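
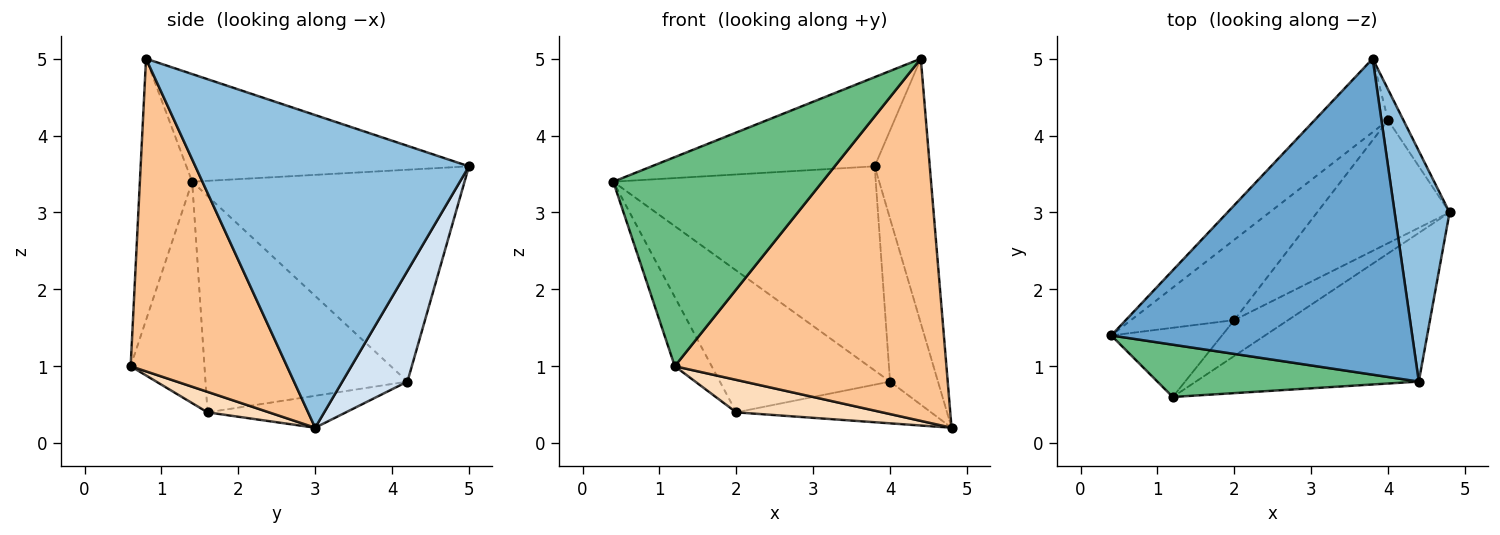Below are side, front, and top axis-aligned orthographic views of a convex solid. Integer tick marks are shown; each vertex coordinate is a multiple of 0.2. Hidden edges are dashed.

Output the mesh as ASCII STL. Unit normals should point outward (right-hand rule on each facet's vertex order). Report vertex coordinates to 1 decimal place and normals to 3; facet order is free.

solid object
 facet normal -0.325 0.257 0.910
  outer loop
   vertex 4.4 0.8 5.0
   vertex 3.8 5.0 3.6
   vertex 0.4 1.4 3.4
  endloop
 endfacet
 facet normal 0.966 0.195 0.170
  outer loop
   vertex 4.4 0.8 5.0
   vertex 4.8 3.0 0.2
   vertex 3.8 5.0 3.6
  endloop
 endfacet
 facet normal -0.699 0.673 -0.242
  outer loop
   vertex 4.0 4.2 0.8
   vertex 0.4 1.4 3.4
   vertex 3.8 5.0 3.6
  endloop
 endfacet
 facet normal 0.800 0.589 -0.111
  outer loop
   vertex 4.0 4.2 0.8
   vertex 3.8 5.0 3.6
   vertex 4.8 3.0 0.2
  endloop
 endfacet
 facet normal -0.223 0.313 -0.923
  outer loop
   vertex 2.0 1.6 0.4
   vertex 4.0 4.2 0.8
   vertex 4.8 3.0 0.2
  endloop
 endfacet
 facet normal -0.718 0.605 -0.343
  outer loop
   vertex 2.0 1.6 0.4
   vertex 0.4 1.4 3.4
   vertex 4.0 4.2 0.8
  endloop
 endfacet
 facet normal 0.470 -0.817 -0.335
  outer loop
   vertex 1.2 0.6 1.0
   vertex 4.8 3.0 0.2
   vertex 4.4 0.8 5.0
  endloop
 endfacet
 facet normal 0.272 -0.646 -0.714
  outer loop
   vertex 1.2 0.6 1.0
   vertex 2.0 1.6 0.4
   vertex 4.8 3.0 0.2
  endloop
 endfacet
 facet normal -0.236 -0.943 0.236
  outer loop
   vertex 1.2 0.6 1.0
   vertex 4.4 0.8 5.0
   vertex 0.4 1.4 3.4
  endloop
 endfacet
 facet normal -0.816 0.408 -0.408
  outer loop
   vertex 1.2 0.6 1.0
   vertex 0.4 1.4 3.4
   vertex 2.0 1.6 0.4
  endloop
 endfacet
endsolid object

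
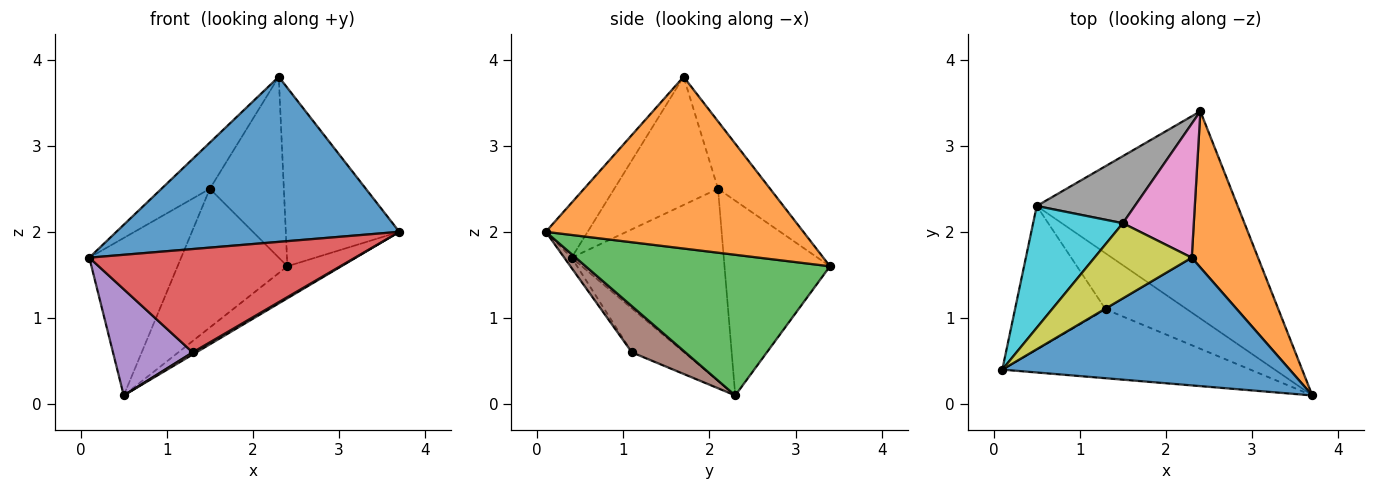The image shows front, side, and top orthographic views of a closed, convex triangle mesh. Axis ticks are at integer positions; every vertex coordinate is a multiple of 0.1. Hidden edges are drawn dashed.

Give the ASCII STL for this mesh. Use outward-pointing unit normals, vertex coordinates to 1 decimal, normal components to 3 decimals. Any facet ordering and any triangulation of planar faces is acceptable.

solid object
 facet normal -0.116 -0.785 0.608
  outer loop
   vertex 2.3 1.7 3.8
   vertex 0.1 0.4 1.7
   vertex 3.7 0.1 2.0
  endloop
 endfacet
 facet normal 0.863 0.380 0.333
  outer loop
   vertex 2.3 1.7 3.8
   vertex 3.7 0.1 2.0
   vertex 2.4 3.4 1.6
  endloop
 endfacet
 facet normal 0.569 0.126 -0.813
  outer loop
   vertex 0.5 2.3 0.1
   vertex 2.4 3.4 1.6
   vertex 3.7 0.1 2.0
  endloop
 endfacet
 facet normal -0.023 -0.832 -0.555
  outer loop
   vertex 1.3 1.1 0.6
   vertex 3.7 0.1 2.0
   vertex 0.1 0.4 1.7
  endloop
 endfacet
 facet normal -0.363 -0.554 -0.749
  outer loop
   vertex 1.3 1.1 0.6
   vertex 0.1 0.4 1.7
   vertex 0.5 2.3 0.1
  endloop
 endfacet
 facet normal 0.493 -0.033 -0.869
  outer loop
   vertex 1.3 1.1 0.6
   vertex 0.5 2.3 0.1
   vertex 3.7 0.1 2.0
  endloop
 endfacet
 facet normal -0.492 0.699 0.518
  outer loop
   vertex 1.5 2.1 2.5
   vertex 2.3 1.7 3.8
   vertex 2.4 3.4 1.6
  endloop
 endfacet
 facet normal -0.654 0.681 0.329
  outer loop
   vertex 1.5 2.1 2.5
   vertex 2.4 3.4 1.6
   vertex 0.5 2.3 0.1
  endloop
 endfacet
 facet normal -0.747 0.348 0.567
  outer loop
   vertex 1.5 2.1 2.5
   vertex 0.1 0.4 1.7
   vertex 2.3 1.7 3.8
  endloop
 endfacet
 facet normal -0.795 0.480 0.371
  outer loop
   vertex 1.5 2.1 2.5
   vertex 0.5 2.3 0.1
   vertex 0.1 0.4 1.7
  endloop
 endfacet
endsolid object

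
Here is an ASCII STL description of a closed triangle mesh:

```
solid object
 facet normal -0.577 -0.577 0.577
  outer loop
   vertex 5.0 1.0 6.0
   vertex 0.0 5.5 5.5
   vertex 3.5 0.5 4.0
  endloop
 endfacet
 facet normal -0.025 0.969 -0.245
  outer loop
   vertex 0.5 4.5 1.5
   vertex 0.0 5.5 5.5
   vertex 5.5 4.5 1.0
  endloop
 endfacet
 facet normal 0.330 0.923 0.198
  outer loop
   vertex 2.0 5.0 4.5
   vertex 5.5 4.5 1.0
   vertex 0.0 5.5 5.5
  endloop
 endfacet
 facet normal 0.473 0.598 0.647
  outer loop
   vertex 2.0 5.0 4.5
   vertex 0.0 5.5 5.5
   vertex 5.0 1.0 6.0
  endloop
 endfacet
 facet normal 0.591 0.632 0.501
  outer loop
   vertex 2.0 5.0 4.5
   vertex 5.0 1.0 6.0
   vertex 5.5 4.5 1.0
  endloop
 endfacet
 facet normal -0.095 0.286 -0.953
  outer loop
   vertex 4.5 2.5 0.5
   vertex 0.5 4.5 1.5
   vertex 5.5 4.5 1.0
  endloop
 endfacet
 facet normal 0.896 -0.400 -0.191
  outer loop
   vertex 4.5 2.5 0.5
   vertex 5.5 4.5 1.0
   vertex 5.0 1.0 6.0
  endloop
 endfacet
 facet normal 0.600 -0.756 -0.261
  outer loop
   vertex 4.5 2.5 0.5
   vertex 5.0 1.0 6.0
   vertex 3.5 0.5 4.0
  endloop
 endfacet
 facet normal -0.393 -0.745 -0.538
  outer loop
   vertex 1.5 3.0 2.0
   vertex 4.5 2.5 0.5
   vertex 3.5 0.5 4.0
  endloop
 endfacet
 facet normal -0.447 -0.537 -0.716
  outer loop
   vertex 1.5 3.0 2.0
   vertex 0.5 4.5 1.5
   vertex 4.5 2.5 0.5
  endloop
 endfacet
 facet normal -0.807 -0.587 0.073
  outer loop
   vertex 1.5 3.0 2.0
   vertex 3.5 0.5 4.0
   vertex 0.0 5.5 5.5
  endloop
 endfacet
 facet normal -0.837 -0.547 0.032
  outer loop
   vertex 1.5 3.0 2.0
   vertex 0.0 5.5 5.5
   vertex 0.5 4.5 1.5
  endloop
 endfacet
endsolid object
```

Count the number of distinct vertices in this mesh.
8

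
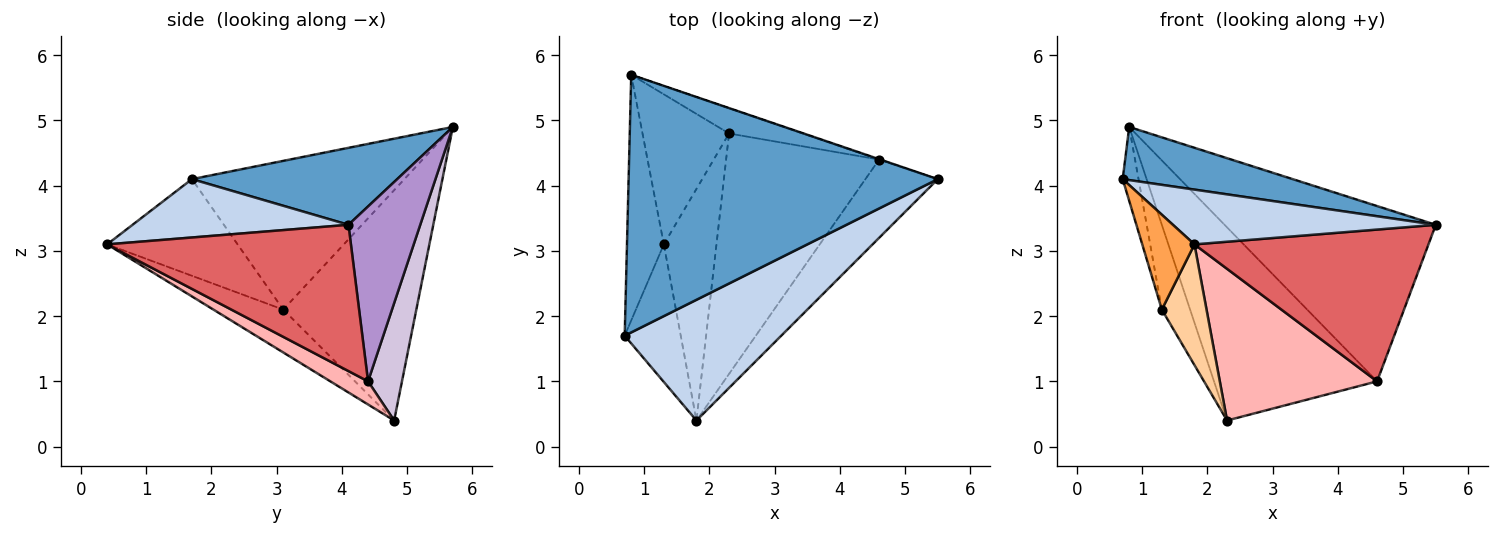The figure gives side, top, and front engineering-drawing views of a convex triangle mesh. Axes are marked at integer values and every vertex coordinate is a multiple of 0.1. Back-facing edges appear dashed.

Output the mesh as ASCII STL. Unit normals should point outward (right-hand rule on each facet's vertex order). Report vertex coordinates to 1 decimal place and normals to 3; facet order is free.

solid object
 facet normal 0.237 -0.196 0.952
  outer loop
   vertex 0.8 5.7 4.9
   vertex 0.7 1.7 4.1
   vertex 5.5 4.1 3.4
  endloop
 endfacet
 facet normal 0.321 -0.391 0.862
  outer loop
   vertex 1.8 0.4 3.1
   vertex 5.5 4.1 3.4
   vertex 0.7 1.7 4.1
  endloop
 endfacet
 facet normal -0.817 -0.327 -0.474
  outer loop
   vertex 1.3 3.1 2.1
   vertex 1.8 0.4 3.1
   vertex 0.7 1.7 4.1
  endloop
 endfacet
 facet normal -0.585 -0.375 -0.719
  outer loop
   vertex 1.3 3.1 2.1
   vertex 2.3 4.8 0.4
   vertex 1.8 0.4 3.1
  endloop
 endfacet
 facet normal -0.968 0.072 -0.240
  outer loop
   vertex 1.3 3.1 2.1
   vertex 0.7 1.7 4.1
   vertex 0.8 5.7 4.9
  endloop
 endfacet
 facet normal -0.918 0.195 -0.345
  outer loop
   vertex 1.3 3.1 2.1
   vertex 0.8 5.7 4.9
   vertex 2.3 4.8 0.4
  endloop
 endfacet
 facet normal 0.679 -0.652 -0.336
  outer loop
   vertex 4.6 4.4 1.0
   vertex 5.5 4.1 3.4
   vertex 1.8 0.4 3.1
  endloop
 endfacet
 facet normal 0.127 -0.529 -0.839
  outer loop
   vertex 4.6 4.4 1.0
   vertex 1.8 0.4 3.1
   vertex 2.3 4.8 0.4
  endloop
 endfacet
 facet normal 0.322 0.947 -0.002
  outer loop
   vertex 4.6 4.4 1.0
   vertex 0.8 5.7 4.9
   vertex 5.5 4.1 3.4
  endloop
 endfacet
 facet normal 0.202 0.971 -0.127
  outer loop
   vertex 4.6 4.4 1.0
   vertex 2.3 4.8 0.4
   vertex 0.8 5.7 4.9
  endloop
 endfacet
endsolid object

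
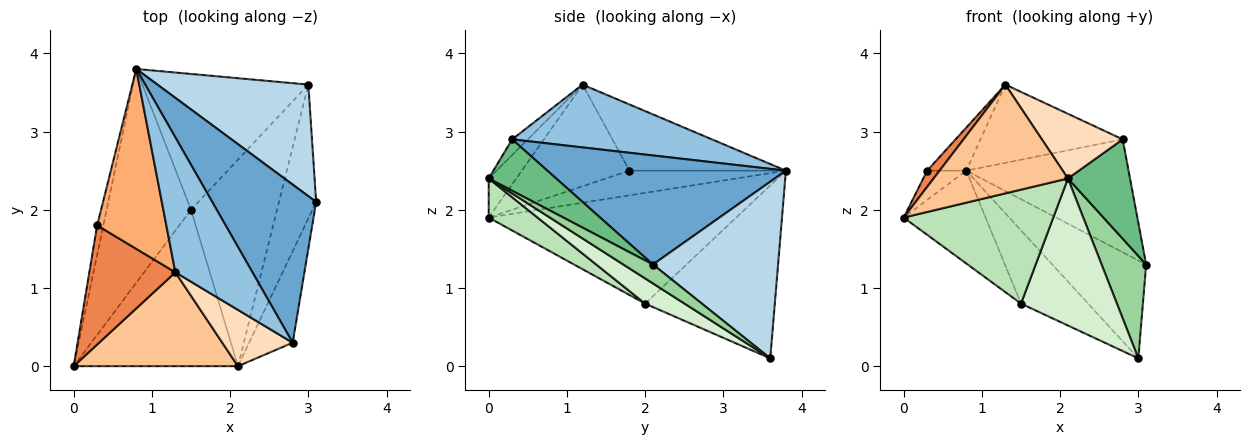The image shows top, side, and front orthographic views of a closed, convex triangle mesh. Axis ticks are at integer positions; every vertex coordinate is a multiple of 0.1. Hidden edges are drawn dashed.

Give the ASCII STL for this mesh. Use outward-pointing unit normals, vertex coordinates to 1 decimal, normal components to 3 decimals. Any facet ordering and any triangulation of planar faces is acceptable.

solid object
 facet normal 0.649 0.442 0.619
  outer loop
   vertex 2.8 0.3 2.9
   vertex 3.1 2.1 1.3
   vertex 0.8 3.8 2.5
  endloop
 endfacet
 facet normal 0.576 0.410 0.707
  outer loop
   vertex 2.8 0.3 2.9
   vertex 0.8 3.8 2.5
   vertex 1.3 1.2 3.6
  endloop
 endfacet
 facet normal 0.661 0.495 0.564
  outer loop
   vertex 3.0 3.6 0.1
   vertex 0.8 3.8 2.5
   vertex 3.1 2.1 1.3
  endloop
 endfacet
 facet normal -0.943 0.236 -0.236
  outer loop
   vertex 0.3 1.8 2.5
   vertex 0.8 3.8 2.5
   vertex 0.0 0.0 1.9
  endloop
 endfacet
 facet normal -0.760 -0.088 0.643
  outer loop
   vertex 0.3 1.8 2.5
   vertex 0.0 0.0 1.9
   vertex 1.3 1.2 3.6
  endloop
 endfacet
 facet normal -0.681 0.170 0.712
  outer loop
   vertex 0.3 1.8 2.5
   vertex 1.3 1.2 3.6
   vertex 0.8 3.8 2.5
  endloop
 endfacet
 facet normal -0.154 -0.748 0.646
  outer loop
   vertex 2.1 0.0 2.4
   vertex 1.3 1.2 3.6
   vertex 0.0 0.0 1.9
  endloop
 endfacet
 facet normal -0.144 -0.746 0.650
  outer loop
   vertex 2.1 0.0 2.4
   vertex 2.8 0.3 2.9
   vertex 1.3 1.2 3.6
  endloop
 endfacet
 facet normal 0.624 -0.575 -0.529
  outer loop
   vertex 2.1 0.0 2.4
   vertex 3.1 2.1 1.3
   vertex 2.8 0.3 2.9
  endloop
 endfacet
 facet normal 0.374 -0.564 -0.736
  outer loop
   vertex 2.1 0.0 2.4
   vertex 3.0 3.6 0.1
   vertex 3.1 2.1 1.3
  endloop
 endfacet
 facet normal 0.189 -0.578 -0.794
  outer loop
   vertex 1.5 2.0 0.8
   vertex 2.1 0.0 2.4
   vertex 0.0 0.0 1.9
  endloop
 endfacet
 facet normal 0.232 -0.564 -0.792
  outer loop
   vertex 1.5 2.0 0.8
   vertex 3.0 3.6 0.1
   vertex 2.1 0.0 2.4
  endloop
 endfacet
 facet normal -0.769 0.254 -0.586
  outer loop
   vertex 1.5 2.0 0.8
   vertex 0.0 0.0 1.9
   vertex 0.8 3.8 2.5
  endloop
 endfacet
 facet normal -0.676 0.350 -0.649
  outer loop
   vertex 1.5 2.0 0.8
   vertex 0.8 3.8 2.5
   vertex 3.0 3.6 0.1
  endloop
 endfacet
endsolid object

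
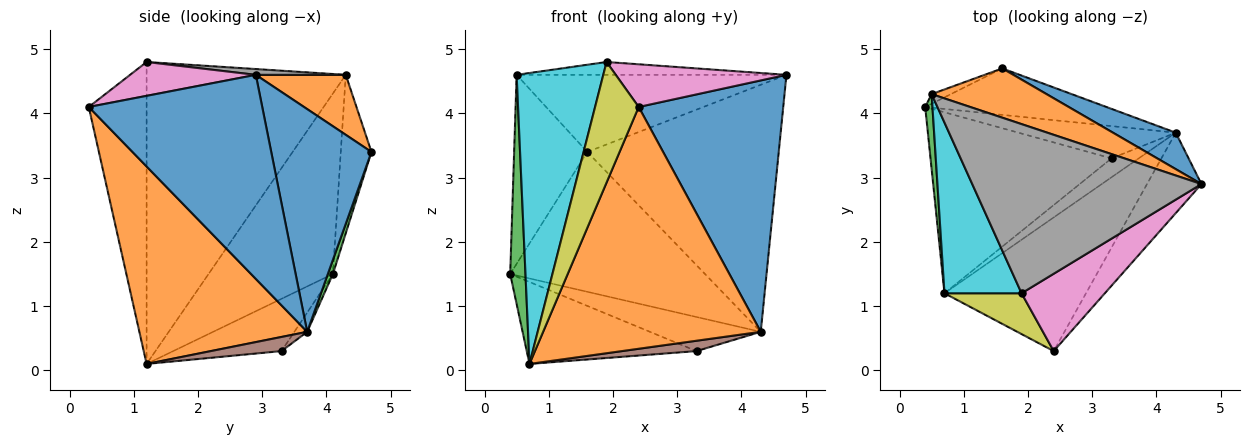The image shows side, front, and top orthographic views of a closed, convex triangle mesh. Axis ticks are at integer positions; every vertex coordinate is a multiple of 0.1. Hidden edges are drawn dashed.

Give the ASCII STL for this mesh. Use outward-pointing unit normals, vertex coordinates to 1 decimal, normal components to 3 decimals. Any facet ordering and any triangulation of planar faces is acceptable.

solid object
 facet normal 0.753 -0.627 -0.201
  outer loop
   vertex 4.3 3.7 0.6
   vertex 4.7 2.9 4.6
   vertex 2.4 0.3 4.1
  endloop
 endfacet
 facet normal 0.559 -0.725 -0.401
  outer loop
   vertex 4.3 3.7 0.6
   vertex 2.4 0.3 4.1
   vertex 0.7 1.2 0.1
  endloop
 endfacet
 facet normal -0.992 -0.122 0.040
  outer loop
   vertex 0.5 4.3 4.6
   vertex 0.4 4.1 1.5
   vertex 0.7 1.2 0.1
  endloop
 endfacet
 facet normal -0.254 0.399 -0.881
  outer loop
   vertex 3.3 3.3 0.3
   vertex 0.7 1.2 0.1
   vertex 0.4 4.1 1.5
  endloop
 endfacet
 facet normal -0.084 0.724 -0.685
  outer loop
   vertex 3.3 3.3 0.3
   vertex 0.4 4.1 1.5
   vertex 4.3 3.7 0.6
  endloop
 endfacet
 facet normal 0.414 -0.437 -0.798
  outer loop
   vertex 3.3 3.3 0.3
   vertex 4.3 3.7 0.6
   vertex 0.7 1.2 0.1
  endloop
 endfacet
 facet normal 0.335 -0.455 0.825
  outer loop
   vertex 1.9 1.2 4.8
   vertex 2.4 0.3 4.1
   vertex 4.7 2.9 4.6
  endloop
 endfacet
 facet normal 0.025 0.076 0.997
  outer loop
   vertex 1.9 1.2 4.8
   vertex 4.7 2.9 4.6
   vertex 0.5 4.3 4.6
  endloop
 endfacet
 facet normal -0.782 -0.590 0.200
  outer loop
   vertex 1.9 1.2 4.8
   vertex 0.7 1.2 0.1
   vertex 2.4 0.3 4.1
  endloop
 endfacet
 facet normal -0.893 -0.388 0.228
  outer loop
   vertex 1.9 1.2 4.8
   vertex 0.5 4.3 4.6
   vertex 0.7 1.2 0.1
  endloop
 endfacet
 facet normal 0.460 0.878 0.130
  outer loop
   vertex 1.6 4.7 3.4
   vertex 4.7 2.9 4.6
   vertex 4.3 3.7 0.6
  endloop
 endfacet
 facet normal 0.270 0.811 0.518
  outer loop
   vertex 1.6 4.7 3.4
   vertex 0.5 4.3 4.6
   vertex 4.7 2.9 4.6
  endloop
 endfacet
 facet normal 0.025 0.949 -0.315
  outer loop
   vertex 1.6 4.7 3.4
   vertex 4.3 3.7 0.6
   vertex 0.4 4.1 1.5
  endloop
 endfacet
 facet normal -0.386 0.921 -0.047
  outer loop
   vertex 1.6 4.7 3.4
   vertex 0.4 4.1 1.5
   vertex 0.5 4.3 4.6
  endloop
 endfacet
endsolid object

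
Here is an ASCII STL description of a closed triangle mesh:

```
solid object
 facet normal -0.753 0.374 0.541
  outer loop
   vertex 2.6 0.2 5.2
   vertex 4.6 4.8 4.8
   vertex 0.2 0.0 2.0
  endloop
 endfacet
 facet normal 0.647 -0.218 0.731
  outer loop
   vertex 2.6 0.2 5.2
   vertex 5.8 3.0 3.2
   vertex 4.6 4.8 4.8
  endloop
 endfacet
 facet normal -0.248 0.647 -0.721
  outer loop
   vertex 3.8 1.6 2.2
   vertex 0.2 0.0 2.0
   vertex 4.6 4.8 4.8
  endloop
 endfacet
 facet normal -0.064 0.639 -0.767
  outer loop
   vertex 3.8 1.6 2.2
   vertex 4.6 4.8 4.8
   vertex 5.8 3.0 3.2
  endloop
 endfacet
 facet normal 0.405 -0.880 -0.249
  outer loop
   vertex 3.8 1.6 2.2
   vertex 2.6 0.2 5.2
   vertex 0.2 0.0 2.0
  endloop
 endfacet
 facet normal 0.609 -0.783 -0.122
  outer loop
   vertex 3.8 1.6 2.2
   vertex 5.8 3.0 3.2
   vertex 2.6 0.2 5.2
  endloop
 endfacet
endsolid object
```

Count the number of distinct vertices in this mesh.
5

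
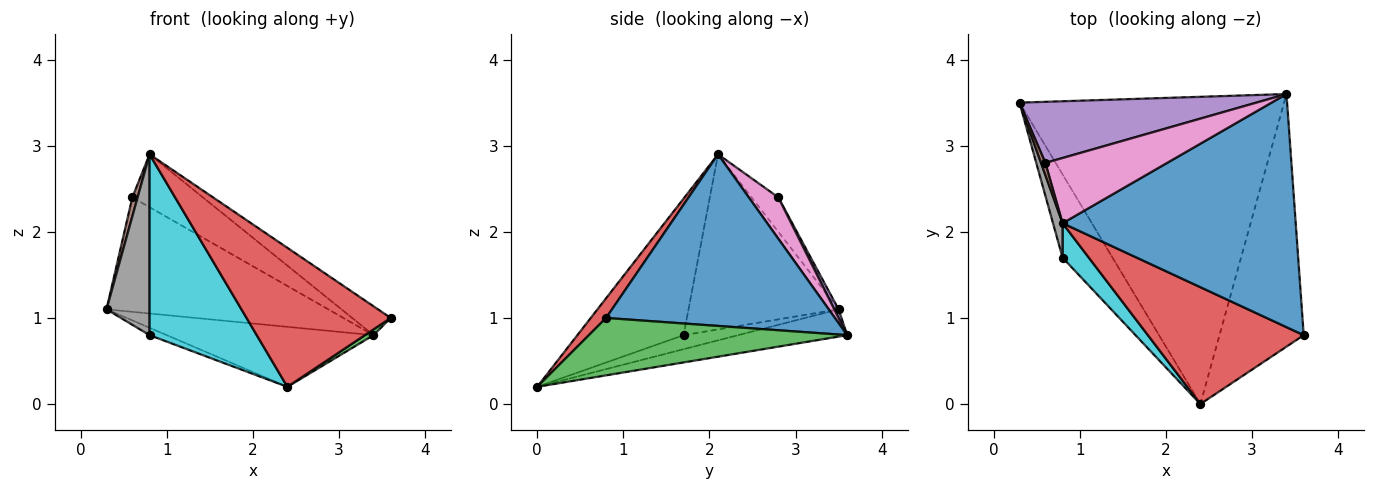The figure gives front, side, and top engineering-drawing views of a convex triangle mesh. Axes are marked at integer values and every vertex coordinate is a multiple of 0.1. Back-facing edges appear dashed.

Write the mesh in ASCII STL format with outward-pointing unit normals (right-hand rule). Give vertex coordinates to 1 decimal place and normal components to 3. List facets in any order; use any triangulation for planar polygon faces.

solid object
 facet normal 0.590 0.099 0.801
  outer loop
   vertex 0.8 2.1 2.9
   vertex 3.6 0.8 1.0
   vertex 3.4 3.6 0.8
  endloop
 endfacet
 facet normal -0.101 0.191 -0.976
  outer loop
   vertex 2.4 0.0 0.2
   vertex 0.3 3.5 1.1
   vertex 3.4 3.6 0.8
  endloop
 endfacet
 facet normal 0.563 -0.019 -0.826
  outer loop
   vertex 2.4 0.0 0.2
   vertex 3.4 3.6 0.8
   vertex 3.6 0.8 1.0
  endloop
 endfacet
 facet normal 0.081 -0.763 0.641
  outer loop
   vertex 2.4 0.0 0.2
   vertex 3.6 0.8 1.0
   vertex 0.8 2.1 2.9
  endloop
 endfacet
 facet normal 0.017 0.882 0.471
  outer loop
   vertex 0.6 2.8 2.4
   vertex 3.4 3.6 0.8
   vertex 0.3 3.5 1.1
  endloop
 endfacet
 facet normal -0.974 -0.191 0.122
  outer loop
   vertex 0.6 2.8 2.4
   vertex 0.3 3.5 1.1
   vertex 0.8 2.1 2.9
  endloop
 endfacet
 facet normal 0.255 0.609 0.751
  outer loop
   vertex 0.6 2.8 2.4
   vertex 0.8 2.1 2.9
   vertex 3.4 3.6 0.8
  endloop
 endfacet
 facet normal -0.960 -0.275 0.052
  outer loop
   vertex 0.8 1.7 0.8
   vertex 0.8 2.1 2.9
   vertex 0.3 3.5 1.1
  endloop
 endfacet
 facet normal -0.269 0.085 -0.959
  outer loop
   vertex 0.8 1.7 0.8
   vertex 0.3 3.5 1.1
   vertex 2.4 0.0 0.2
  endloop
 endfacet
 facet normal -0.698 -0.704 0.134
  outer loop
   vertex 0.8 1.7 0.8
   vertex 2.4 0.0 0.2
   vertex 0.8 2.1 2.9
  endloop
 endfacet
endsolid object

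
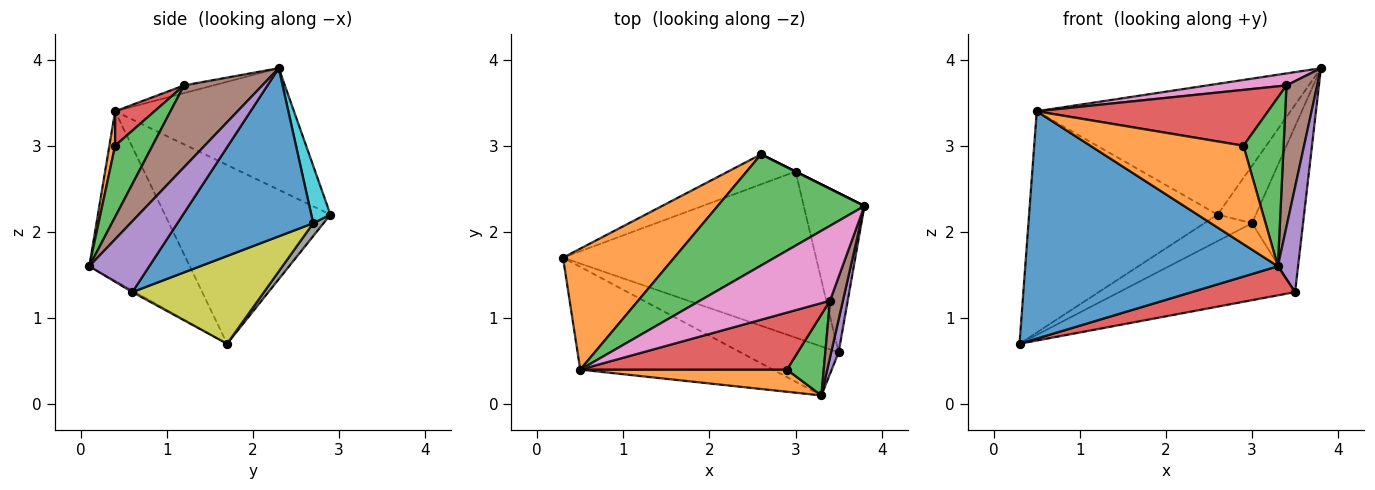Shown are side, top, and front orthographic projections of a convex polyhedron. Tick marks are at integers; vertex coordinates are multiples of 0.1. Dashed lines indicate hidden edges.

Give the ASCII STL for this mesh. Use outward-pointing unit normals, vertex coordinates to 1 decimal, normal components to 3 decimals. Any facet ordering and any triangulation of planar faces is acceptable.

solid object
 facet normal -0.341 -0.857 -0.387
  outer loop
   vertex 0.5 0.4 3.4
   vertex 0.3 1.7 0.7
   vertex 3.3 0.1 1.6
  endloop
 endfacet
 facet normal -0.610 0.695 0.380
  outer loop
   vertex 0.5 0.4 3.4
   vertex 2.6 2.9 2.2
   vertex 0.3 1.7 0.7
  endloop
 endfacet
 facet normal -0.473 0.671 0.571
  outer loop
   vertex 0.5 0.4 3.4
   vertex 3.8 2.3 3.9
   vertex 2.6 2.9 2.2
  endloop
 endfacet
 facet normal -0.014 -0.510 -0.860
  outer loop
   vertex 3.5 0.6 1.3
   vertex 3.3 0.1 1.6
   vertex 0.3 1.7 0.7
  endloop
 endfacet
 facet normal 0.943 -0.318 0.099
  outer loop
   vertex 3.5 0.6 1.3
   vertex 3.8 2.3 3.9
   vertex 3.3 0.1 1.6
  endloop
 endfacet
 facet normal 0.921 -0.361 0.145
  outer loop
   vertex 3.4 1.2 3.7
   vertex 3.3 0.1 1.6
   vertex 3.8 2.3 3.9
  endloop
 endfacet
 facet normal -0.058 -0.158 0.986
  outer loop
   vertex 3.4 1.2 3.7
   vertex 3.8 2.3 3.9
   vertex 0.5 0.4 3.4
  endloop
 endfacet
 facet normal 0.142 0.655 -0.742
  outer loop
   vertex 3.0 2.7 2.1
   vertex 0.3 1.7 0.7
   vertex 2.6 2.9 2.2
  endloop
 endfacet
 facet normal 0.300 0.401 -0.865
  outer loop
   vertex 3.0 2.7 2.1
   vertex 3.5 0.6 1.3
   vertex 0.3 1.7 0.7
  endloop
 endfacet
 facet normal 0.447 0.894 0.000
  outer loop
   vertex 3.0 2.7 2.1
   vertex 2.6 2.9 2.2
   vertex 3.8 2.3 3.9
  endloop
 endfacet
 facet normal 0.887 0.333 -0.320
  outer loop
   vertex 3.0 2.7 2.1
   vertex 3.8 2.3 3.9
   vertex 3.5 0.6 1.3
  endloop
 endfacet
 facet normal 0.037 -0.975 0.219
  outer loop
   vertex 2.9 0.4 3.0
   vertex 0.5 0.4 3.4
   vertex 3.3 0.1 1.6
  endloop
 endfacet
 facet normal 0.642 -0.691 0.332
  outer loop
   vertex 2.9 0.4 3.0
   vertex 3.3 0.1 1.6
   vertex 3.4 1.2 3.7
  endloop
 endfacet
 facet normal 0.118 -0.695 0.709
  outer loop
   vertex 2.9 0.4 3.0
   vertex 3.4 1.2 3.7
   vertex 0.5 0.4 3.4
  endloop
 endfacet
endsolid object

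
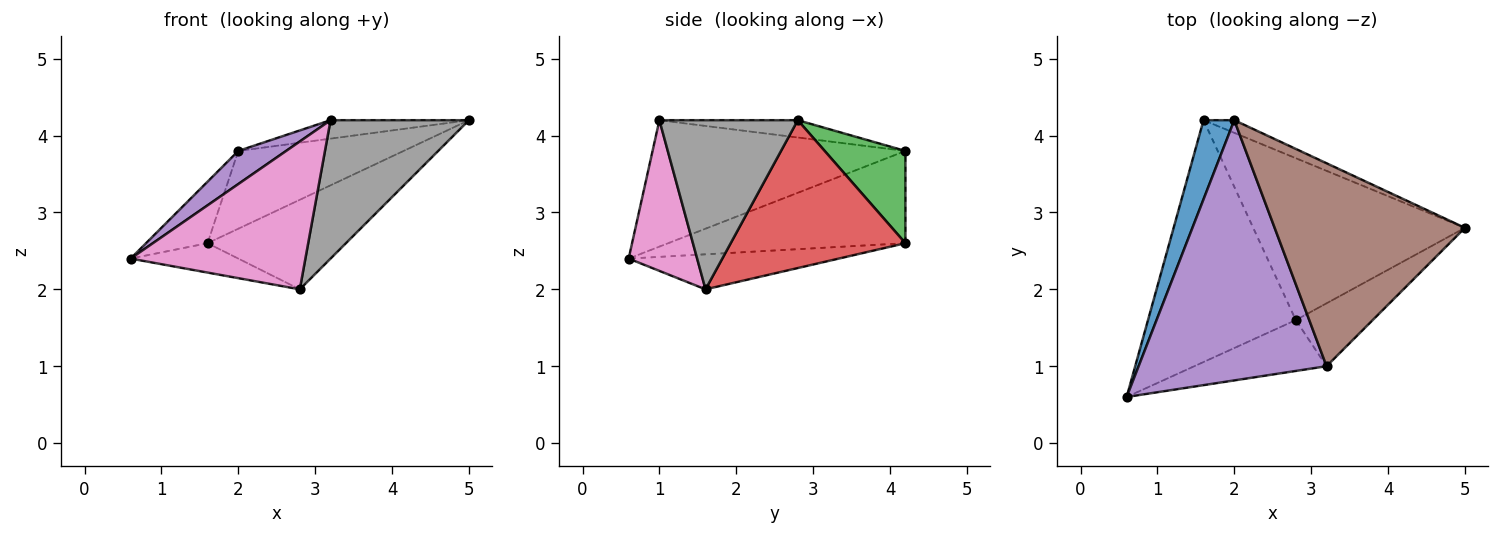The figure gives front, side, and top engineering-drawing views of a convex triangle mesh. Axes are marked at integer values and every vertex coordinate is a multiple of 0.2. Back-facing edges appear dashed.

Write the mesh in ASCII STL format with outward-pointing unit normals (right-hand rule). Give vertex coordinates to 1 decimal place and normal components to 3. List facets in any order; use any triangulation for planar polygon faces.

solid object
 facet normal -0.921 0.239 0.307
  outer loop
   vertex 1.6 4.2 2.6
   vertex 0.6 0.6 2.4
   vertex 2.0 4.2 3.8
  endloop
 endfacet
 facet normal -0.229 0.117 -0.966
  outer loop
   vertex 1.6 4.2 2.6
   vertex 2.8 1.6 2.0
   vertex 0.6 0.6 2.4
  endloop
 endfacet
 facet normal 0.434 0.889 -0.145
  outer loop
   vertex 1.6 4.2 2.6
   vertex 2.0 4.2 3.8
   vertex 5.0 2.8 4.2
  endloop
 endfacet
 facet normal 0.521 0.413 -0.747
  outer loop
   vertex 1.6 4.2 2.6
   vertex 5.0 2.8 4.2
   vertex 2.8 1.6 2.0
  endloop
 endfacet
 facet normal -0.555 -0.105 0.825
  outer loop
   vertex 3.2 1.0 4.2
   vertex 2.0 4.2 3.8
   vertex 0.6 0.6 2.4
  endloop
 endfacet
 facet normal -0.090 0.090 0.992
  outer loop
   vertex 3.2 1.0 4.2
   vertex 5.0 2.8 4.2
   vertex 2.0 4.2 3.8
  endloop
 endfacet
 facet normal 0.348 -0.887 -0.305
  outer loop
   vertex 3.2 1.0 4.2
   vertex 0.6 0.6 2.4
   vertex 2.8 1.6 2.0
  endloop
 endfacet
 facet normal 0.673 -0.673 -0.306
  outer loop
   vertex 3.2 1.0 4.2
   vertex 2.8 1.6 2.0
   vertex 5.0 2.8 4.2
  endloop
 endfacet
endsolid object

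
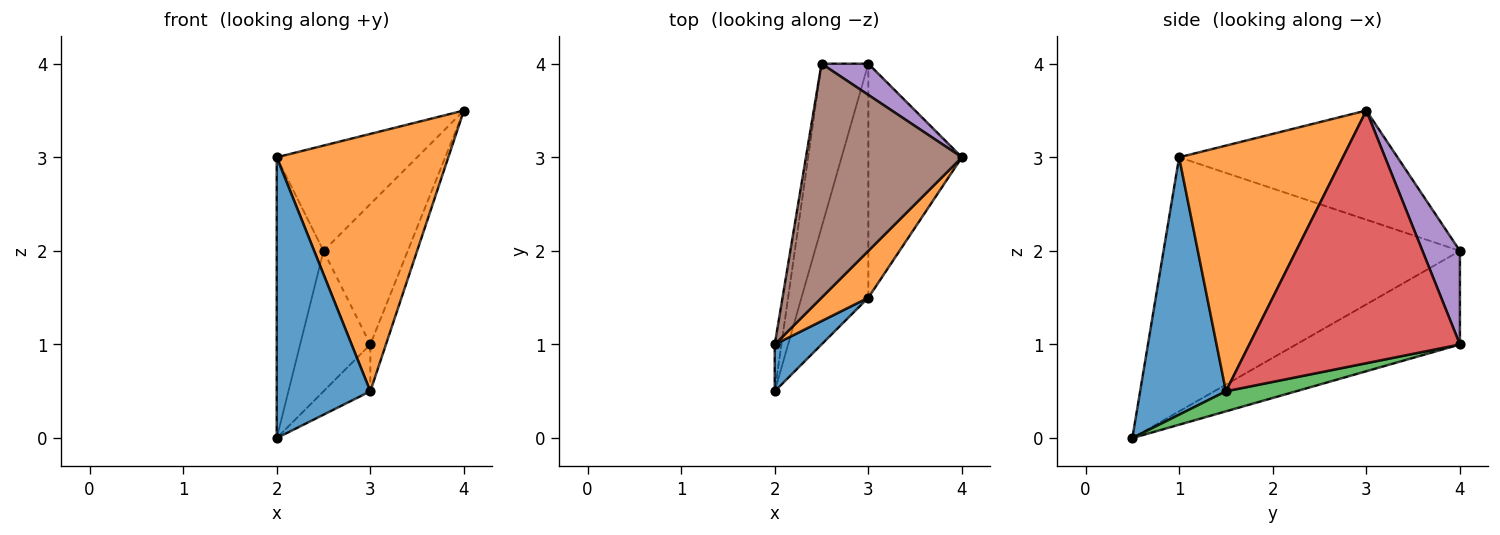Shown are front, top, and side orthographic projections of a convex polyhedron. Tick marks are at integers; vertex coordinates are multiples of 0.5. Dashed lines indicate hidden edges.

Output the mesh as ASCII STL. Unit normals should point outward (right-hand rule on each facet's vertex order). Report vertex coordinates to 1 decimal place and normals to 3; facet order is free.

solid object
 facet normal 0.671 -0.732 0.122
  outer loop
   vertex 3.0 1.5 0.5
   vertex 2.0 1.0 3.0
   vertex 2.0 0.5 0.0
  endloop
 endfacet
 facet normal 0.685 -0.717 0.130
  outer loop
   vertex 3.0 1.5 0.5
   vertex 4.0 3.0 3.5
   vertex 2.0 1.0 3.0
  endloop
 endfacet
 facet normal 0.282 0.188 -0.941
  outer loop
   vertex 3.0 1.5 0.5
   vertex 2.0 0.5 0.0
   vertex 3.0 4.0 1.0
  endloop
 endfacet
 facet normal 0.935 0.069 -0.346
  outer loop
   vertex 3.0 1.5 0.5
   vertex 3.0 4.0 1.0
   vertex 4.0 3.0 3.5
  endloop
 endfacet
 facet normal 0.398 0.896 0.199
  outer loop
   vertex 2.5 4.0 2.0
   vertex 4.0 3.0 3.5
   vertex 3.0 4.0 1.0
  endloop
 endfacet
 facet normal -0.538 0.346 0.769
  outer loop
   vertex 2.5 4.0 2.0
   vertex 2.0 1.0 3.0
   vertex 4.0 3.0 3.5
  endloop
 endfacet
 facet normal -0.835 0.358 -0.418
  outer loop
   vertex 2.5 4.0 2.0
   vertex 3.0 4.0 1.0
   vertex 2.0 0.5 0.0
  endloop
 endfacet
 facet normal -0.987 0.156 -0.026
  outer loop
   vertex 2.5 4.0 2.0
   vertex 2.0 0.5 0.0
   vertex 2.0 1.0 3.0
  endloop
 endfacet
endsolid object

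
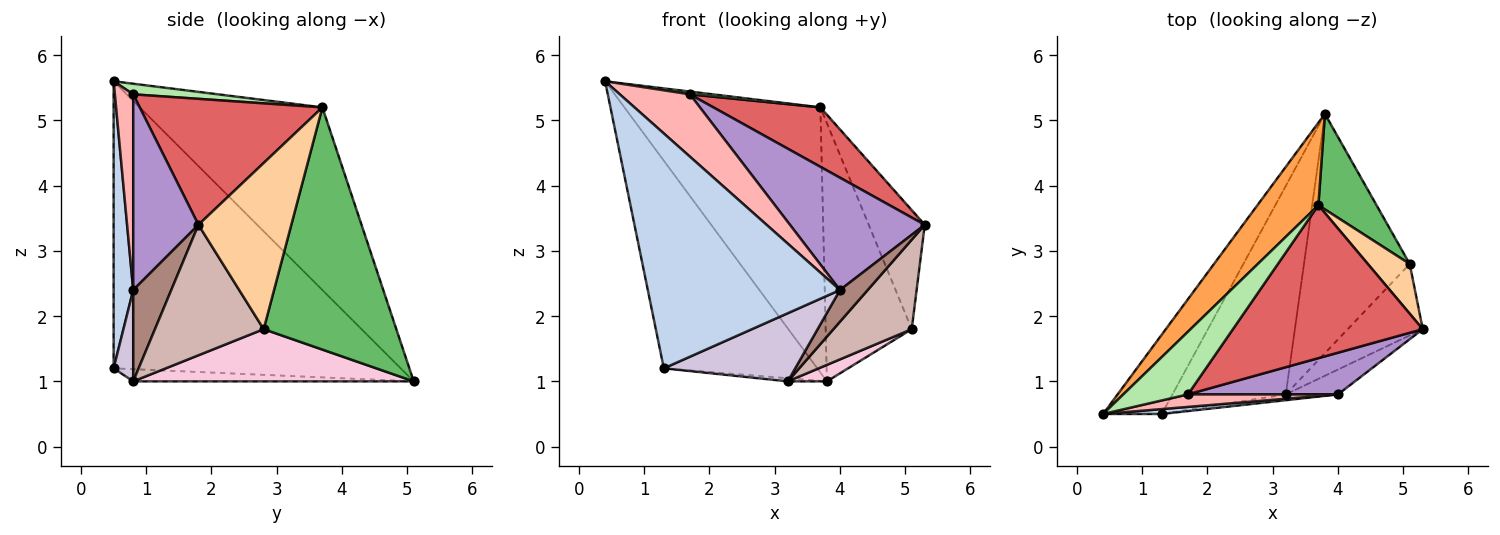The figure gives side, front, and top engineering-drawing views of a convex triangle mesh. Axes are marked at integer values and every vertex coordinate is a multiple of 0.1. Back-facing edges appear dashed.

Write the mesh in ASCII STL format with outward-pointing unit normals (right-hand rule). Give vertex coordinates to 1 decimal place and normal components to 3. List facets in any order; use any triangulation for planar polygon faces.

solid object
 facet normal -0.868 0.464 -0.178
  outer loop
   vertex 1.3 0.5 1.2
   vertex 0.4 0.5 5.6
   vertex 3.8 5.1 1.0
  endloop
 endfacet
 facet normal 0.101 -0.995 0.021
  outer loop
   vertex 1.3 0.5 1.2
   vertex 4.0 0.8 2.4
   vertex 0.4 0.5 5.6
  endloop
 endfacet
 facet normal -0.665 0.713 0.222
  outer loop
   vertex 3.7 3.7 5.2
   vertex 3.8 5.1 1.0
   vertex 0.4 0.5 5.6
  endloop
 endfacet
 facet normal 0.837 0.505 0.211
  outer loop
   vertex 5.1 2.8 1.8
   vertex 3.7 3.7 5.2
   vertex 5.3 1.8 3.4
  endloop
 endfacet
 facet normal 0.822 0.534 0.197
  outer loop
   vertex 5.1 2.8 1.8
   vertex 3.8 5.1 1.0
   vertex 3.7 3.7 5.2
  endloop
 endfacet
 facet normal 0.162 -0.044 0.986
  outer loop
   vertex 1.7 0.8 5.4
   vertex 3.7 3.7 5.2
   vertex 0.4 0.5 5.6
  endloop
 endfacet
 facet normal 0.526 -0.308 0.793
  outer loop
   vertex 1.7 0.8 5.4
   vertex 5.3 1.8 3.4
   vertex 3.7 3.7 5.2
  endloop
 endfacet
 facet normal 0.248 -0.950 0.190
  outer loop
   vertex 1.7 0.8 5.4
   vertex 0.4 0.5 5.6
   vertex 4.0 0.8 2.4
  endloop
 endfacet
 facet normal 0.413 -0.854 0.317
  outer loop
   vertex 1.7 0.8 5.4
   vertex 4.0 0.8 2.4
   vertex 5.3 1.8 3.4
  endloop
 endfacet
 facet normal 0.147 -0.986 -0.084
  outer loop
   vertex 3.2 0.8 1.0
   vertex 4.0 0.8 2.4
   vertex 1.3 0.5 1.2
  endloop
 endfacet
 facet normal 0.734 -0.535 -0.419
  outer loop
   vertex 3.2 0.8 1.0
   vertex 5.3 1.8 3.4
   vertex 4.0 0.8 2.4
  endloop
 endfacet
 facet normal 0.735 -0.529 -0.423
  outer loop
   vertex 3.2 0.8 1.0
   vertex 5.1 2.8 1.8
   vertex 5.3 1.8 3.4
  endloop
 endfacet
 facet normal -0.107 0.015 -0.994
  outer loop
   vertex 3.2 0.8 1.0
   vertex 1.3 0.5 1.2
   vertex 3.8 5.1 1.0
  endloop
 endfacet
 facet normal 0.442 -0.062 -0.895
  outer loop
   vertex 3.2 0.8 1.0
   vertex 3.8 5.1 1.0
   vertex 5.1 2.8 1.8
  endloop
 endfacet
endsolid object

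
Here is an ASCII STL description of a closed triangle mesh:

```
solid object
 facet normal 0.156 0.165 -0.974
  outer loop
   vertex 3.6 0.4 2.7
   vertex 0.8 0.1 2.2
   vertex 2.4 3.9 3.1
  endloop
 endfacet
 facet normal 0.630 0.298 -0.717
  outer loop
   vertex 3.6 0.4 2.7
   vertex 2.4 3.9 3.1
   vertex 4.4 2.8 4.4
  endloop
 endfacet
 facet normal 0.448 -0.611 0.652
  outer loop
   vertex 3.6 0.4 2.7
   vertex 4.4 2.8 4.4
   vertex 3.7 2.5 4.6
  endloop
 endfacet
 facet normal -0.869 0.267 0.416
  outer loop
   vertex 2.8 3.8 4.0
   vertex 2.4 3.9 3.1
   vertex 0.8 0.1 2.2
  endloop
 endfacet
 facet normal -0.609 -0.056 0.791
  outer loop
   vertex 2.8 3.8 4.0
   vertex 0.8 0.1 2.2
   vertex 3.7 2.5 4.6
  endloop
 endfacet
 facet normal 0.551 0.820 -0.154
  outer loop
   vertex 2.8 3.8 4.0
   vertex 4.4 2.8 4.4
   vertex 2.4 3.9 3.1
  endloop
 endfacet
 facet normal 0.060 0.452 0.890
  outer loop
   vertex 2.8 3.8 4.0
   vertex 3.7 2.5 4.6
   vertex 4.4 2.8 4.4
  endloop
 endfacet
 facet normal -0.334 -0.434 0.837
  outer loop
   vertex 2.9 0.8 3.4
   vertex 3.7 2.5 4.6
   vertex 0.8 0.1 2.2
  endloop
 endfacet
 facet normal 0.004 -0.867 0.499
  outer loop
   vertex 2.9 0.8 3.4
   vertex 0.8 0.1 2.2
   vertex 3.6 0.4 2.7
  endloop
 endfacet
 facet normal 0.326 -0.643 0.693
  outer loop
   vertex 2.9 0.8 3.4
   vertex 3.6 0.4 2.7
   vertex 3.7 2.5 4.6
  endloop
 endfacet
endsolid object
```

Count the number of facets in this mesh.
10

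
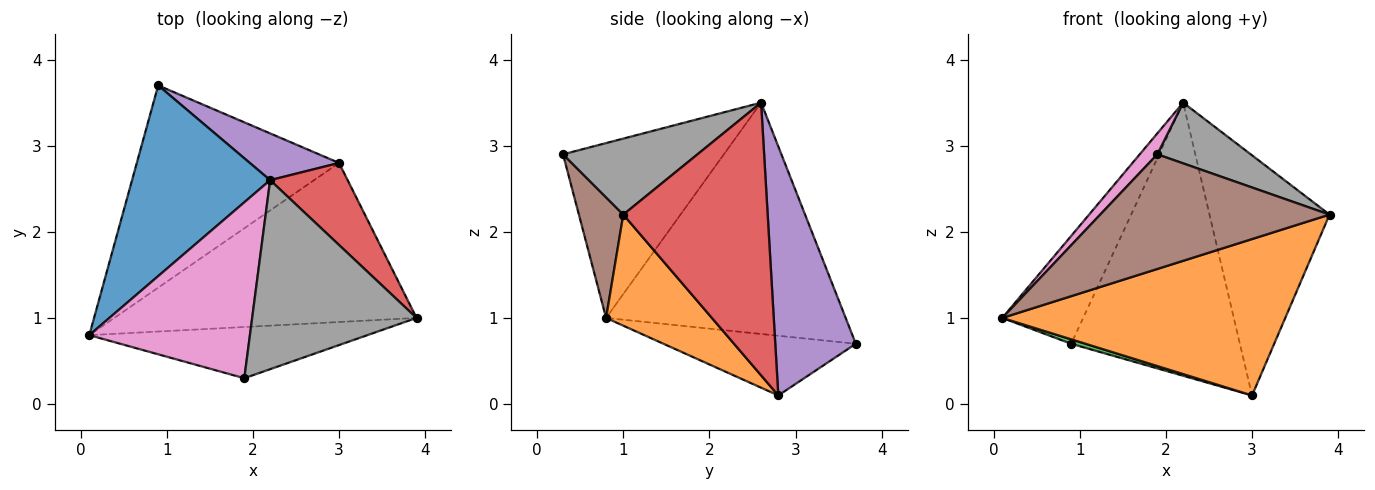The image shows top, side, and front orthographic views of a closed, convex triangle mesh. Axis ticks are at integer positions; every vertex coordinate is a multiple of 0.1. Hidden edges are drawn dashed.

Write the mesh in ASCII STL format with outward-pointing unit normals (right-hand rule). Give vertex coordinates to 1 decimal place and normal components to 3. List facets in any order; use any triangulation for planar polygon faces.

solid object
 facet normal -0.825 0.278 0.492
  outer loop
   vertex 2.2 2.6 3.5
   vertex 0.9 3.7 0.7
   vertex 0.1 0.8 1.0
  endloop
 endfacet
 facet normal 0.254 -0.678 -0.690
  outer loop
   vertex 3.0 2.8 0.1
   vertex 3.9 1.0 2.2
   vertex 0.1 0.8 1.0
  endloop
 endfacet
 facet normal -0.283 -0.021 -0.959
  outer loop
   vertex 3.0 2.8 0.1
   vertex 0.1 0.8 1.0
   vertex 0.9 3.7 0.7
  endloop
 endfacet
 facet normal 0.751 0.625 0.213
  outer loop
   vertex 3.0 2.8 0.1
   vertex 2.2 2.6 3.5
   vertex 3.9 1.0 2.2
  endloop
 endfacet
 facet normal 0.426 0.892 0.153
  outer loop
   vertex 3.0 2.8 0.1
   vertex 0.9 3.7 0.7
   vertex 2.2 2.6 3.5
  endloop
 endfacet
 facet normal 0.174 -0.899 -0.402
  outer loop
   vertex 1.9 0.3 2.9
   vertex 0.1 0.8 1.0
   vertex 3.9 1.0 2.2
  endloop
 endfacet
 facet normal -0.734 -0.080 0.674
  outer loop
   vertex 1.9 0.3 2.9
   vertex 2.2 2.6 3.5
   vertex 0.1 0.8 1.0
  endloop
 endfacet
 facet normal 0.403 -0.280 0.871
  outer loop
   vertex 1.9 0.3 2.9
   vertex 3.9 1.0 2.2
   vertex 2.2 2.6 3.5
  endloop
 endfacet
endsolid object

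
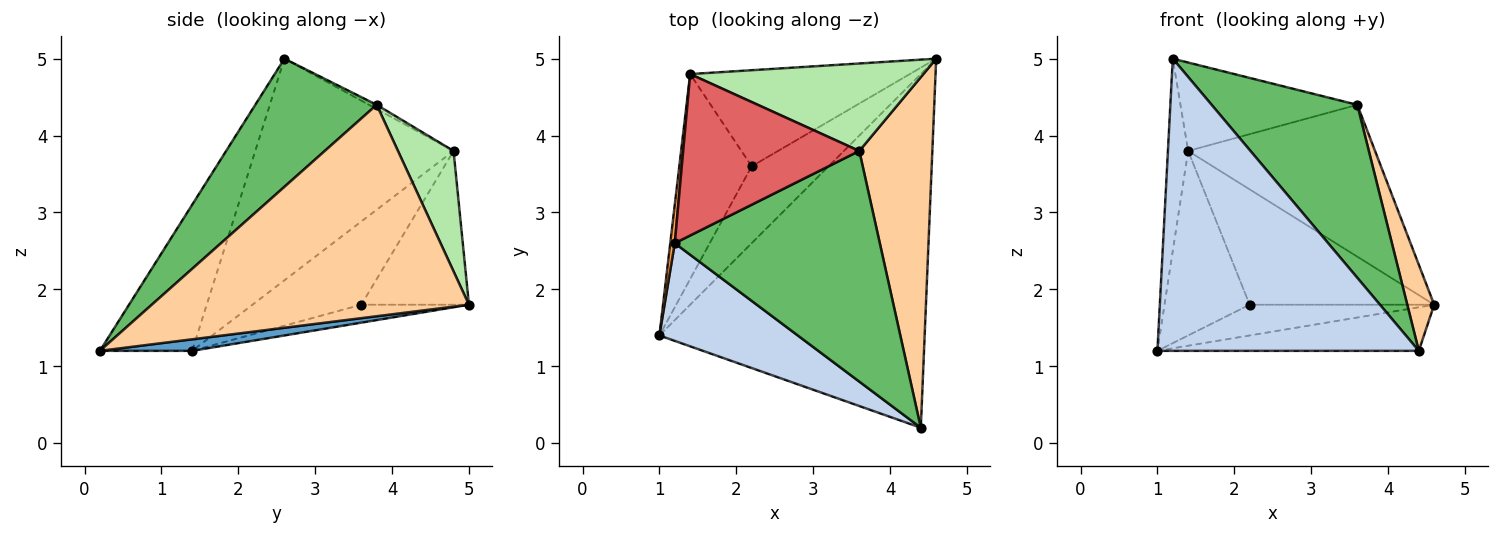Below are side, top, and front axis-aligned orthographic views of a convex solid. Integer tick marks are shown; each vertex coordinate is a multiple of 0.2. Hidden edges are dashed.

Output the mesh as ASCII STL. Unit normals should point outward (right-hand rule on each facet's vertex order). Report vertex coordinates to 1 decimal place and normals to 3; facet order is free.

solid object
 facet normal 0.043 0.122 -0.992
  outer loop
   vertex 4.4 0.2 1.2
   vertex 1.0 1.4 1.2
   vertex 4.6 5.0 1.8
  endloop
 endfacet
 facet normal -0.317 -0.899 0.301
  outer loop
   vertex 1.2 2.6 5.0
   vertex 1.0 1.4 1.2
   vertex 4.4 0.2 1.2
  endloop
 endfacet
 facet normal -0.995 0.101 0.020
  outer loop
   vertex 1.4 4.8 3.8
   vertex 1.0 1.4 1.2
   vertex 1.2 2.6 5.0
  endloop
 endfacet
 facet normal 0.942 -0.080 0.325
  outer loop
   vertex 3.6 3.8 4.4
   vertex 4.4 0.2 1.2
   vertex 4.6 5.0 1.8
  endloop
 endfacet
 facet normal 0.447 -0.537 0.716
  outer loop
   vertex 3.6 3.8 4.4
   vertex 1.2 2.6 5.0
   vertex 4.4 0.2 1.2
  endloop
 endfacet
 facet normal 0.250 0.839 0.483
  outer loop
   vertex 3.6 3.8 4.4
   vertex 4.6 5.0 1.8
   vertex 1.4 4.8 3.8
  endloop
 endfacet
 facet normal -0.021 0.480 0.877
  outer loop
   vertex 3.6 3.8 4.4
   vertex 1.4 4.8 3.8
   vertex 1.2 2.6 5.0
  endloop
 endfacet
 facet normal -0.212 0.363 -0.907
  outer loop
   vertex 2.2 3.6 1.8
   vertex 4.6 5.0 1.8
   vertex 1.0 1.4 1.2
  endloop
 endfacet
 facet normal -0.650 0.509 -0.565
  outer loop
   vertex 2.2 3.6 1.8
   vertex 1.0 1.4 1.2
   vertex 1.4 4.8 3.8
  endloop
 endfacet
 facet normal -0.409 0.701 -0.584
  outer loop
   vertex 2.2 3.6 1.8
   vertex 1.4 4.8 3.8
   vertex 4.6 5.0 1.8
  endloop
 endfacet
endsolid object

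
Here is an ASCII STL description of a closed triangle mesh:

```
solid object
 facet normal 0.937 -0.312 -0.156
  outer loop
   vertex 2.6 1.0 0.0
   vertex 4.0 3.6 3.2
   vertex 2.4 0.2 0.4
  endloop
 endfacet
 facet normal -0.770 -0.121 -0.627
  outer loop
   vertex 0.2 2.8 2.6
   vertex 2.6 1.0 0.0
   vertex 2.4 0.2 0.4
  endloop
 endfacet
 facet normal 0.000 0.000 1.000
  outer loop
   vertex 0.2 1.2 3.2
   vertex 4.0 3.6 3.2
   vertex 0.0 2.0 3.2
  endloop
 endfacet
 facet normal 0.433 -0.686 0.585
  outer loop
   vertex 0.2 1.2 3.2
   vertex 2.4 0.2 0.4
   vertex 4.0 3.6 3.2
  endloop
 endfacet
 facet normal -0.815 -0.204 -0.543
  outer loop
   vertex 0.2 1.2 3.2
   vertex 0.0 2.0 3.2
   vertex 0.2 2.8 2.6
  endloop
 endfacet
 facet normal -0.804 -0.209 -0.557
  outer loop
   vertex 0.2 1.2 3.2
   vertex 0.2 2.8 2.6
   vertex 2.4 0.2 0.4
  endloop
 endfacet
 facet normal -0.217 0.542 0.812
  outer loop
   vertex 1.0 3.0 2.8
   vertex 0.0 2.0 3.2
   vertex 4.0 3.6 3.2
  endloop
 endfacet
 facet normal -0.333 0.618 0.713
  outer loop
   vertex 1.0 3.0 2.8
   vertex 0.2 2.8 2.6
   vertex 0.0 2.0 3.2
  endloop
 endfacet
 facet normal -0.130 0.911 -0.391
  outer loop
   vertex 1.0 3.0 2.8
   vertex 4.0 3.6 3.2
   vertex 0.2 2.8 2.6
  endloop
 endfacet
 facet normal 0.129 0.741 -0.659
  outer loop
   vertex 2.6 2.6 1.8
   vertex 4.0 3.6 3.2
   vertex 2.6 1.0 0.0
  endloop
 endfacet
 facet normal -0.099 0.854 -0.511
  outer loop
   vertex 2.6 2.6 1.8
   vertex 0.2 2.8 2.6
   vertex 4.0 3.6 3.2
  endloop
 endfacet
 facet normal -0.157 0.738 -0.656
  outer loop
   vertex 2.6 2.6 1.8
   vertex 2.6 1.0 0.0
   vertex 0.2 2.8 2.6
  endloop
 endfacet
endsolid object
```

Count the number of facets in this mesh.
12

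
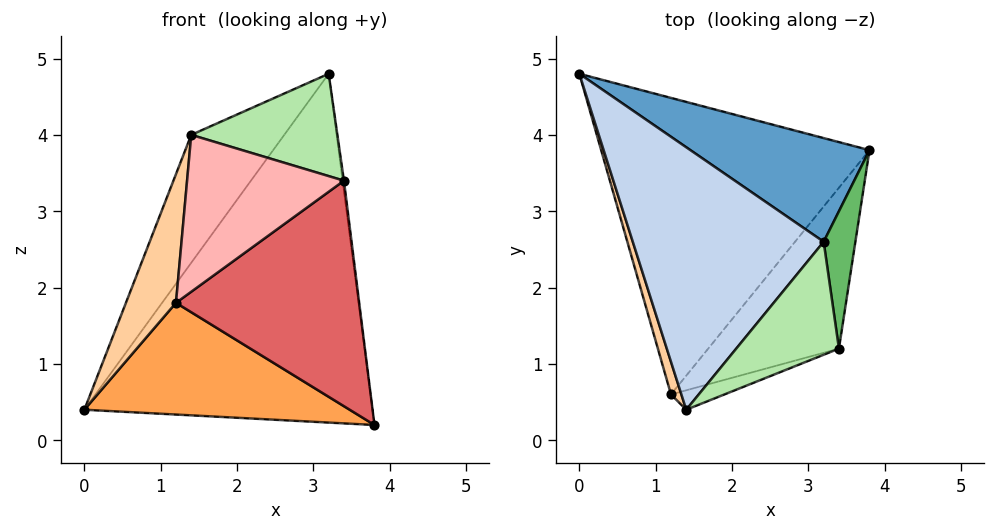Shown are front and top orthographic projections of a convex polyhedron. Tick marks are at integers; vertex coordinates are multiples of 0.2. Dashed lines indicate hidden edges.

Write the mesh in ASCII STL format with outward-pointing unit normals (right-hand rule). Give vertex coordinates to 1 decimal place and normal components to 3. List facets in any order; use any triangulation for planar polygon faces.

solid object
 facet normal 0.258 0.926 0.275
  outer loop
   vertex 3.2 2.6 4.8
   vertex 3.8 3.8 0.2
   vertex 0.0 4.8 0.4
  endloop
 endfacet
 facet normal -0.683 0.320 0.657
  outer loop
   vertex 3.2 2.6 4.8
   vertex 0.0 4.8 0.4
   vertex 1.4 0.4 4.0
  endloop
 endfacet
 facet normal -0.141 -0.349 -0.927
  outer loop
   vertex 1.2 0.6 1.8
   vertex 0.0 4.8 0.4
   vertex 3.8 3.8 0.2
  endloop
 endfacet
 facet normal -0.965 -0.254 0.065
  outer loop
   vertex 1.2 0.6 1.8
   vertex 1.4 0.4 4.0
   vertex 0.0 4.8 0.4
  endloop
 endfacet
 facet normal 0.991 0.010 0.132
  outer loop
   vertex 3.4 1.2 3.4
   vertex 3.8 3.8 0.2
   vertex 3.2 2.6 4.8
  endloop
 endfacet
 facet normal 0.441 -0.603 0.665
  outer loop
   vertex 3.4 1.2 3.4
   vertex 3.2 2.6 4.8
   vertex 1.4 0.4 4.0
  endloop
 endfacet
 facet normal 0.542 -0.684 -0.488
  outer loop
   vertex 3.4 1.2 3.4
   vertex 1.2 0.6 1.8
   vertex 3.8 3.8 0.2
  endloop
 endfacet
 facet normal 0.339 -0.934 -0.116
  outer loop
   vertex 3.4 1.2 3.4
   vertex 1.4 0.4 4.0
   vertex 1.2 0.6 1.8
  endloop
 endfacet
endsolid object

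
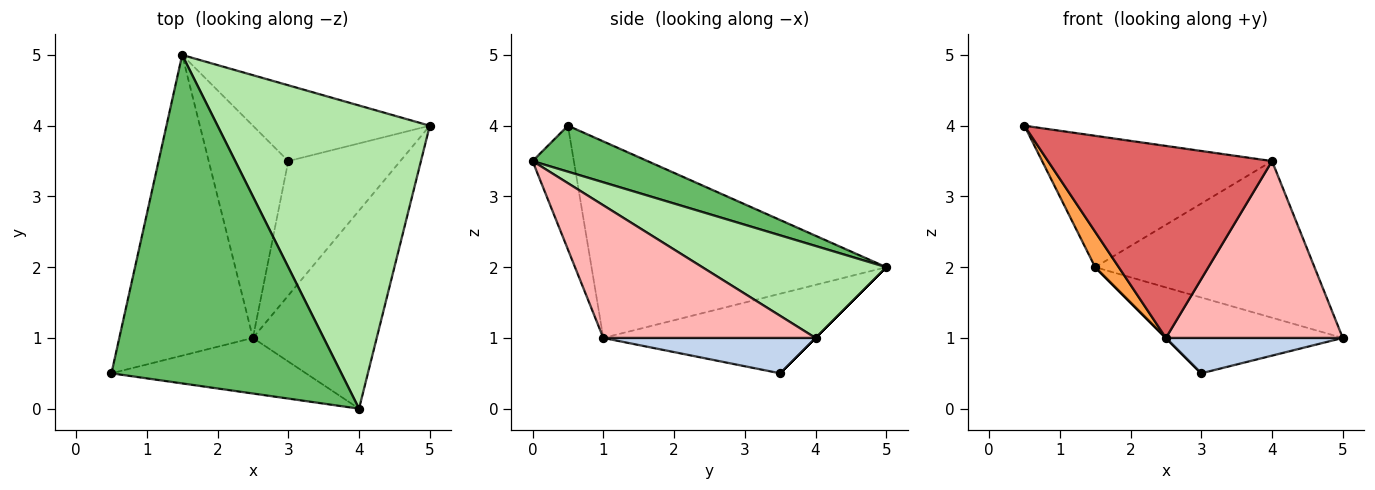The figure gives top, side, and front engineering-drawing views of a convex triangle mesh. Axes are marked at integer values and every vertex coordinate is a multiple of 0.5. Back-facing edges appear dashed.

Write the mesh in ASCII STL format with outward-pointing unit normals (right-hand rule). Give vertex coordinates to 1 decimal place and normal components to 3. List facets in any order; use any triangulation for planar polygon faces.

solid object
 facet normal 0.000 0.707 -0.707
  outer loop
   vertex 3.0 3.5 0.5
   vertex 1.5 5.0 2.0
   vertex 5.0 4.0 1.0
  endloop
 endfacet
 facet normal 0.292 -0.243 -0.925
  outer loop
   vertex 2.5 1.0 1.0
   vertex 3.0 3.5 0.5
   vertex 5.0 4.0 1.0
  endloop
 endfacet
 facet normal -0.825 -0.066 -0.561
  outer loop
   vertex 2.5 1.0 1.0
   vertex 0.5 0.5 4.0
   vertex 1.5 5.0 2.0
  endloop
 endfacet
 facet normal -0.707 0.000 -0.707
  outer loop
   vertex 2.5 1.0 1.0
   vertex 1.5 5.0 2.0
   vertex 3.0 3.5 0.5
  endloop
 endfacet
 facet normal 0.183 0.365 0.913
  outer loop
   vertex 4.0 0.0 3.5
   vertex 1.5 5.0 2.0
   vertex 0.5 0.5 4.0
  endloop
 endfacet
 facet normal 0.359 0.428 0.829
  outer loop
   vertex 4.0 0.0 3.5
   vertex 5.0 4.0 1.0
   vertex 1.5 5.0 2.0
  endloop
 endfacet
 facet normal -0.174 -0.946 -0.274
  outer loop
   vertex 4.0 0.0 3.5
   vertex 0.5 0.5 4.0
   vertex 2.5 1.0 1.0
  endloop
 endfacet
 facet normal 0.624 -0.520 -0.583
  outer loop
   vertex 4.0 0.0 3.5
   vertex 2.5 1.0 1.0
   vertex 5.0 4.0 1.0
  endloop
 endfacet
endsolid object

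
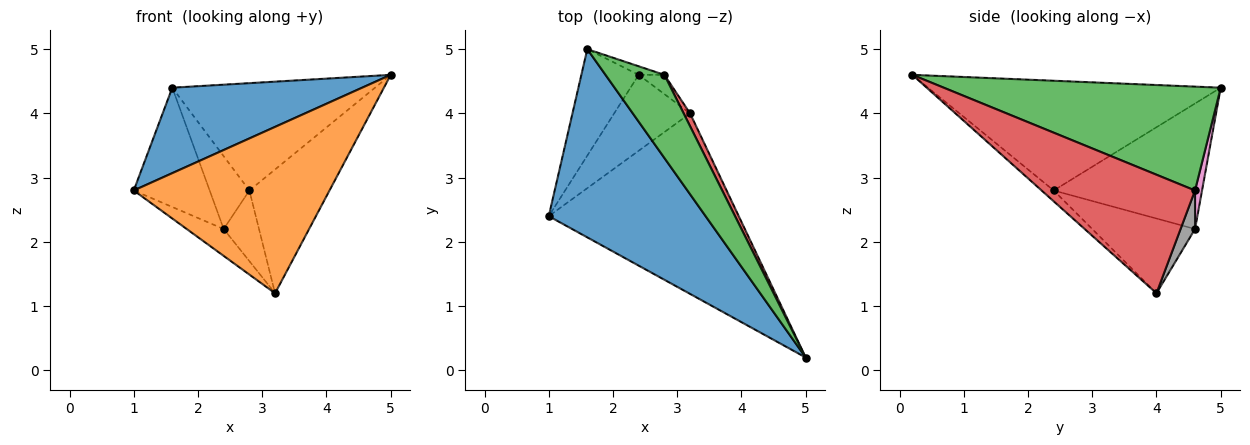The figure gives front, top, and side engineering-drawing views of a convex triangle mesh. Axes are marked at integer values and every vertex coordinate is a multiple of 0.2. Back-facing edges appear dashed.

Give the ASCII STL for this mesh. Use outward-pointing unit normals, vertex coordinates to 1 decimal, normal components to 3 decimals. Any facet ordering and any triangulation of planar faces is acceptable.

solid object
 facet normal -0.537 -0.349 0.768
  outer loop
   vertex 1.6 5.0 4.4
   vertex 1.0 2.4 2.8
   vertex 5.0 0.2 4.6
  endloop
 endfacet
 facet normal -0.042 -0.677 -0.735
  outer loop
   vertex 3.2 4.0 1.2
   vertex 5.0 0.2 4.6
   vertex 1.0 2.4 2.8
  endloop
 endfacet
 facet normal 0.734 0.537 0.416
  outer loop
   vertex 2.8 4.6 2.8
   vertex 1.6 5.0 4.4
   vertex 5.0 0.2 4.6
  endloop
 endfacet
 facet normal 0.885 0.462 0.048
  outer loop
   vertex 2.8 4.6 2.8
   vertex 5.0 0.2 4.6
   vertex 3.2 4.0 1.2
  endloop
 endfacet
 facet normal -0.825 0.422 -0.377
  outer loop
   vertex 2.4 4.6 2.2
   vertex 1.0 2.4 2.8
   vertex 1.6 5.0 4.4
  endloop
 endfacet
 facet normal -0.680 0.244 -0.691
  outer loop
   vertex 2.4 4.6 2.2
   vertex 3.2 4.0 1.2
   vertex 1.0 2.4 2.8
  endloop
 endfacet
 facet normal 0.173 0.978 -0.115
  outer loop
   vertex 2.4 4.6 2.2
   vertex 1.6 5.0 4.4
   vertex 2.8 4.6 2.8
  endloop
 endfacet
 facet normal 0.367 0.897 -0.245
  outer loop
   vertex 2.4 4.6 2.2
   vertex 2.8 4.6 2.8
   vertex 3.2 4.0 1.2
  endloop
 endfacet
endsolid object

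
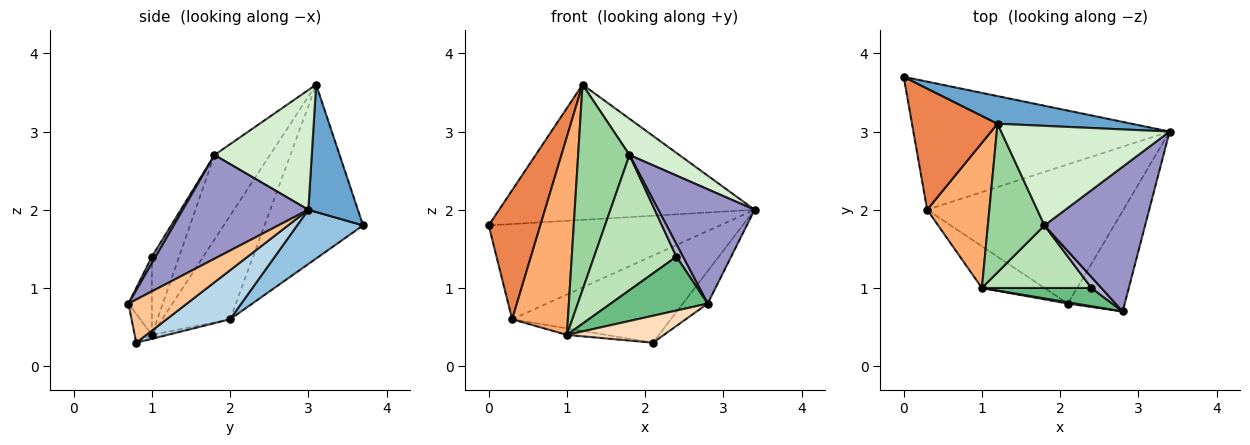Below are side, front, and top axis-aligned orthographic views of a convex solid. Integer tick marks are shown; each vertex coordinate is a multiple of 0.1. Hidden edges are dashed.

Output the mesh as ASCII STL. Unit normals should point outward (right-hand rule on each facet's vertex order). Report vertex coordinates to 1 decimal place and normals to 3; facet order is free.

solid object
 facet normal 0.187 0.963 0.196
  outer loop
   vertex 1.2 3.1 3.6
   vertex 3.4 3.0 2.0
   vertex 0.0 3.7 1.8
  endloop
 endfacet
 facet normal 0.168 0.588 -0.791
  outer loop
   vertex 0.3 2.0 0.6
   vertex 0.0 3.7 1.8
   vertex 3.4 3.0 2.0
  endloop
 endfacet
 facet normal 0.207 0.518 -0.830
  outer loop
   vertex 0.3 2.0 0.6
   vertex 3.4 3.0 2.0
   vertex 2.1 0.8 0.3
  endloop
 endfacet
 facet normal -0.062 0.154 -0.986
  outer loop
   vertex 0.3 2.0 0.6
   vertex 2.1 0.8 0.3
   vertex 1.0 1.0 0.4
  endloop
 endfacet
 facet normal -0.812 -0.425 0.400
  outer loop
   vertex 0.3 2.0 0.6
   vertex 1.2 3.1 3.6
   vertex 0.0 3.7 1.8
  endloop
 endfacet
 facet normal -0.701 -0.575 0.421
  outer loop
   vertex 0.3 2.0 0.6
   vertex 1.0 1.0 0.4
   vertex 1.2 3.1 3.6
  endloop
 endfacet
 facet normal 0.586 0.249 -0.771
  outer loop
   vertex 2.8 0.7 0.8
   vertex 2.1 0.8 0.3
   vertex 3.4 3.0 2.0
  endloop
 endfacet
 facet normal -0.174 -0.984 0.048
  outer loop
   vertex 2.8 0.7 0.8
   vertex 1.0 1.0 0.4
   vertex 2.1 0.8 0.3
  endloop
 endfacet
 facet normal -0.223 -0.923 0.313
  outer loop
   vertex 2.4 1.0 1.4
   vertex 1.0 1.0 0.4
   vertex 2.8 0.7 0.8
  endloop
 endfacet
 facet normal -0.659 -0.609 0.441
  outer loop
   vertex 1.8 1.8 2.7
   vertex 1.2 3.1 3.6
   vertex 1.0 1.0 0.4
  endloop
 endfacet
 facet normal -0.287 -0.869 0.402
  outer loop
   vertex 1.8 1.8 2.7
   vertex 1.0 1.0 0.4
   vertex 2.4 1.0 1.4
  endloop
 endfacet
 facet normal 0.555 -0.285 0.781
  outer loop
   vertex 1.8 1.8 2.7
   vertex 3.4 3.0 2.0
   vertex 1.2 3.1 3.6
  endloop
 endfacet
 facet normal 0.629 -0.482 0.610
  outer loop
   vertex 1.8 1.8 2.7
   vertex 2.8 0.7 0.8
   vertex 3.4 3.0 2.0
  endloop
 endfacet
 facet normal 0.390 -0.693 0.606
  outer loop
   vertex 1.8 1.8 2.7
   vertex 2.4 1.0 1.4
   vertex 2.8 0.7 0.8
  endloop
 endfacet
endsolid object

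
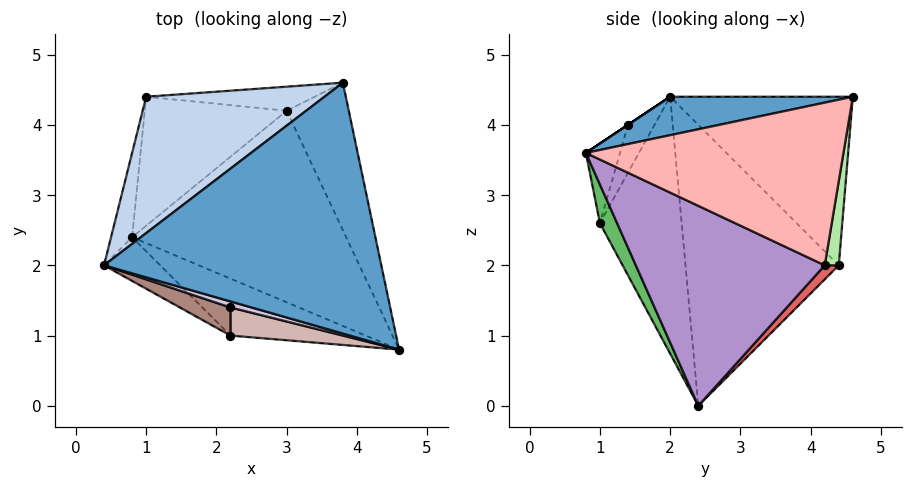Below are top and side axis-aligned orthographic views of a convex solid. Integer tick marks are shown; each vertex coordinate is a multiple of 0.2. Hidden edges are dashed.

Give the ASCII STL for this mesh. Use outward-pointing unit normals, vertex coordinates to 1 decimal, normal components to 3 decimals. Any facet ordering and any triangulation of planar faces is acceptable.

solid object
 facet normal 0.135 -0.177 0.975
  outer loop
   vertex 3.8 4.6 4.4
   vertex 0.4 2.0 4.4
   vertex 4.6 0.8 3.6
  endloop
 endfacet
 facet normal -0.511 0.668 0.541
  outer loop
   vertex 1.0 4.4 2.0
   vertex 0.4 2.0 4.4
   vertex 3.8 4.6 4.4
  endloop
 endfacet
 facet normal -0.982 0.172 -0.074
  outer loop
   vertex 1.0 4.4 2.0
   vertex 0.8 2.4 0.0
   vertex 0.4 2.0 4.4
  endloop
 endfacet
 facet normal -0.575 -0.808 -0.126
  outer loop
   vertex 2.2 1.0 2.6
   vertex 0.4 2.0 4.4
   vertex 0.8 2.4 0.0
  endloop
 endfacet
 facet normal 0.152 -0.834 -0.531
  outer loop
   vertex 2.2 1.0 2.6
   vertex 0.8 2.4 0.0
   vertex 4.6 0.8 3.6
  endloop
 endfacet
 facet normal 0.098 0.976 -0.195
  outer loop
   vertex 3.0 4.2 2.0
   vertex 1.0 4.4 2.0
   vertex 3.8 4.6 4.4
  endloop
 endfacet
 facet normal 0.070 0.702 -0.709
  outer loop
   vertex 3.0 4.2 2.0
   vertex 0.8 2.4 0.0
   vertex 1.0 4.4 2.0
  endloop
 endfacet
 facet normal 0.902 0.262 -0.344
  outer loop
   vertex 3.0 4.2 2.0
   vertex 3.8 4.6 4.4
   vertex 4.6 0.8 3.6
  endloop
 endfacet
 facet normal 0.683 -0.023 -0.730
  outer loop
   vertex 3.0 4.2 2.0
   vertex 4.6 0.8 3.6
   vertex 0.8 2.4 0.0
  endloop
 endfacet
 facet normal 0.000 -0.555 0.832
  outer loop
   vertex 2.2 1.4 4.0
   vertex 4.6 0.8 3.6
   vertex 0.4 2.0 4.4
  endloop
 endfacet
 facet normal -0.251 -0.931 0.266
  outer loop
   vertex 2.2 1.4 4.0
   vertex 0.4 2.0 4.4
   vertex 2.2 1.0 2.6
  endloop
 endfacet
 facet normal -0.191 -0.944 0.270
  outer loop
   vertex 2.2 1.4 4.0
   vertex 2.2 1.0 2.6
   vertex 4.6 0.8 3.6
  endloop
 endfacet
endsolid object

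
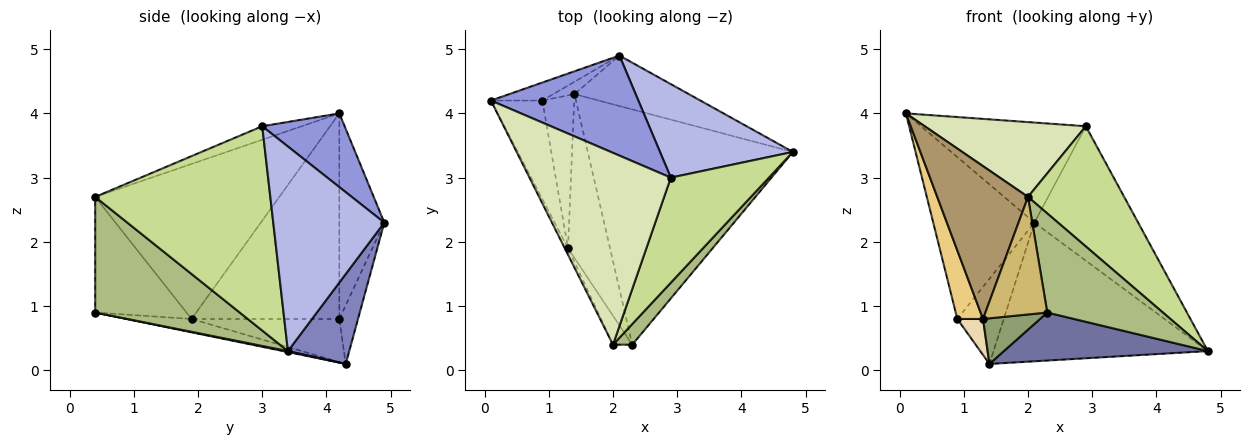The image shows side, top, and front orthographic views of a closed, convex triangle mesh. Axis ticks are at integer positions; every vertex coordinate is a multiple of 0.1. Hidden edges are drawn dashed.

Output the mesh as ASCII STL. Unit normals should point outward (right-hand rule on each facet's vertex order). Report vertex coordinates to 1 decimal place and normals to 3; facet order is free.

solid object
 facet normal 0.005 -0.200 -0.980
  outer loop
   vertex 1.4 4.3 0.1
   vertex 4.8 3.4 0.3
   vertex 2.3 0.4 0.9
  endloop
 endfacet
 facet normal 0.260 0.908 -0.330
  outer loop
   vertex 2.1 4.9 2.3
   vertex 4.8 3.4 0.3
   vertex 1.4 4.3 0.1
  endloop
 endfacet
 facet normal 0.333 0.667 0.667
  outer loop
   vertex 2.1 4.9 2.3
   vertex 0.1 4.2 4.0
   vertex 2.9 3.0 3.8
  endloop
 endfacet
 facet normal 0.660 0.617 0.429
  outer loop
   vertex 2.1 4.9 2.3
   vertex 2.9 3.0 3.8
   vertex 4.8 3.4 0.3
  endloop
 endfacet
 facet normal -0.293 -0.256 -0.921
  outer loop
   vertex 1.3 1.9 0.8
   vertex 1.4 4.3 0.1
   vertex 2.3 0.4 0.9
  endloop
 endfacet
 facet normal 0.774 -0.619 0.129
  outer loop
   vertex 2.0 0.4 2.7
   vertex 2.3 0.4 0.9
   vertex 4.8 3.4 0.3
  endloop
 endfacet
 facet normal 0.808 -0.444 0.388
  outer loop
   vertex 2.0 0.4 2.7
   vertex 4.8 3.4 0.3
   vertex 2.9 3.0 3.8
  endloop
 endfacet
 facet normal -0.089 -0.362 0.928
  outer loop
   vertex 2.0 0.4 2.7
   vertex 2.9 3.0 3.8
   vertex 0.1 4.2 4.0
  endloop
 endfacet
 facet normal -0.897 -0.442 -0.019
  outer loop
   vertex 2.0 0.4 2.7
   vertex 0.1 4.2 4.0
   vertex 1.3 1.9 0.8
  endloop
 endfacet
 facet normal -0.820 -0.556 -0.137
  outer loop
   vertex 2.0 0.4 2.7
   vertex 1.3 1.9 0.8
   vertex 2.3 0.4 0.9
  endloop
 endfacet
 facet normal -0.957 -0.166 -0.239
  outer loop
   vertex 0.9 4.2 0.8
   vertex 1.3 1.9 0.8
   vertex 0.1 4.2 4.0
  endloop
 endfacet
 facet normal -0.796 -0.139 -0.589
  outer loop
   vertex 0.9 4.2 0.8
   vertex 1.4 4.3 0.1
   vertex 1.3 1.9 0.8
  endloop
 endfacet
 facet normal -0.404 0.909 -0.101
  outer loop
   vertex 0.9 4.2 0.8
   vertex 0.1 4.2 4.0
   vertex 2.1 4.9 2.3
  endloop
 endfacet
 facet normal -0.370 0.919 -0.133
  outer loop
   vertex 0.9 4.2 0.8
   vertex 2.1 4.9 2.3
   vertex 1.4 4.3 0.1
  endloop
 endfacet
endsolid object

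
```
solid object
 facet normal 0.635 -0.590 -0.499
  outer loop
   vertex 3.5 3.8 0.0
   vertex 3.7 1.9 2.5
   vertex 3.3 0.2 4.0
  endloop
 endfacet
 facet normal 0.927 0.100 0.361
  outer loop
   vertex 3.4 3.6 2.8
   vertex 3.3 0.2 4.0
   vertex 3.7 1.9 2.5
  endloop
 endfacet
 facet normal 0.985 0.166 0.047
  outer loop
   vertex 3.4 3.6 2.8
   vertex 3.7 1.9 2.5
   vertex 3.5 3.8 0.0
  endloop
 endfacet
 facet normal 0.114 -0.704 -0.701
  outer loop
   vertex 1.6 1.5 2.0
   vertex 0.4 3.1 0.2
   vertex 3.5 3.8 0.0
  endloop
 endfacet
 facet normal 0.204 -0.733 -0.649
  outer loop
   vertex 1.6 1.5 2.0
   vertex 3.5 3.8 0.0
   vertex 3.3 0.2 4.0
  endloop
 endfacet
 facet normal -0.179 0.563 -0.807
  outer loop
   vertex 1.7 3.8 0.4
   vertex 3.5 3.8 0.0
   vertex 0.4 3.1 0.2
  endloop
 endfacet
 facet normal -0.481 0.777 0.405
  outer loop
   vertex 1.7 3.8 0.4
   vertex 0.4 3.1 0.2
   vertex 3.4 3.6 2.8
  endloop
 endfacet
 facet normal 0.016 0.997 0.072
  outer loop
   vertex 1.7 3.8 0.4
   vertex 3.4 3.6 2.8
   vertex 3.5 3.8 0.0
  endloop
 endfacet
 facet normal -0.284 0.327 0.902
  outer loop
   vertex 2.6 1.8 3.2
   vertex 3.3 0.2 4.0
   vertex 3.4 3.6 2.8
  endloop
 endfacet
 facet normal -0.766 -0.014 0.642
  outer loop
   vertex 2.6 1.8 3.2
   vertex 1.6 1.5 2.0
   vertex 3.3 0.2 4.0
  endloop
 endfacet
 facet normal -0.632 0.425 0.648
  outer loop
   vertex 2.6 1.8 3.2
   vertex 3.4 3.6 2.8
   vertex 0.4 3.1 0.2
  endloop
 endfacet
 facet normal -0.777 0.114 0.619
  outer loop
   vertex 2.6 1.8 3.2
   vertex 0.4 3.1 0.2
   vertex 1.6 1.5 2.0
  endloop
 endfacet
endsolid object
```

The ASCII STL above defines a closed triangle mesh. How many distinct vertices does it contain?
8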